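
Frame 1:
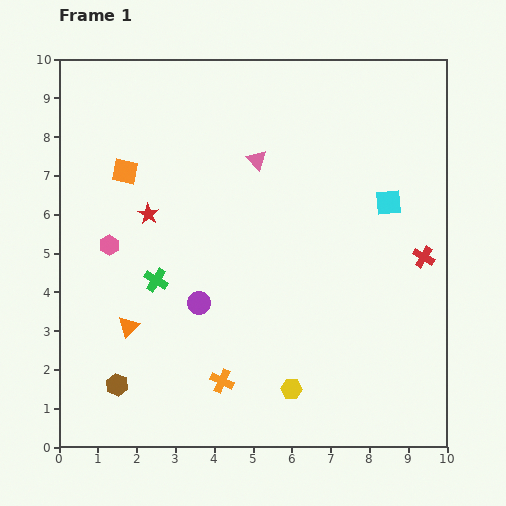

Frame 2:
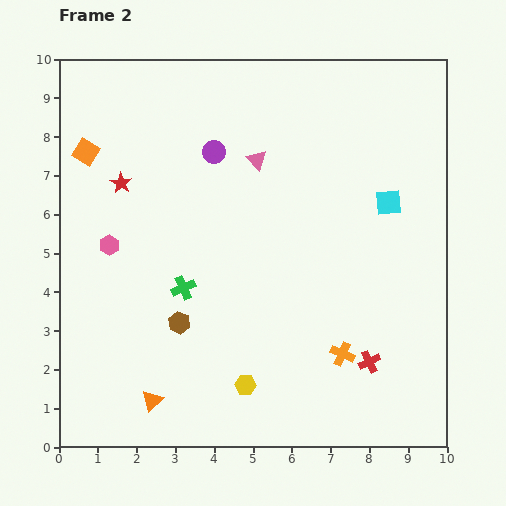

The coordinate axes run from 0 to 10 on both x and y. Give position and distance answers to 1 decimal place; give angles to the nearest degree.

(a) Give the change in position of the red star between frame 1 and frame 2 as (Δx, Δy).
(-0.7, 0.8)

The red star was at (2.3, 6.0) in frame 1 and (1.6, 6.8) in frame 2.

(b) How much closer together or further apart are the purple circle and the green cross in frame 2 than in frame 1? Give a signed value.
+2.3

Distance in frame 1: 1.3. Distance in frame 2: 3.6.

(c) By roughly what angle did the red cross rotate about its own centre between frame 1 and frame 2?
33° clockwise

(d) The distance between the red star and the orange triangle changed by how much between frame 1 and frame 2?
+2.8

Distance in frame 1: 2.9. Distance in frame 2: 5.7.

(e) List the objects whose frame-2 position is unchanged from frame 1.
the pink hexagon, the pink triangle, the cyan square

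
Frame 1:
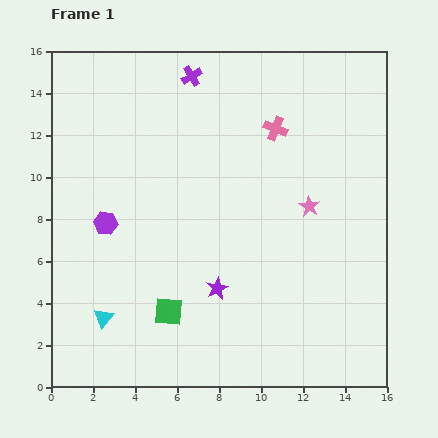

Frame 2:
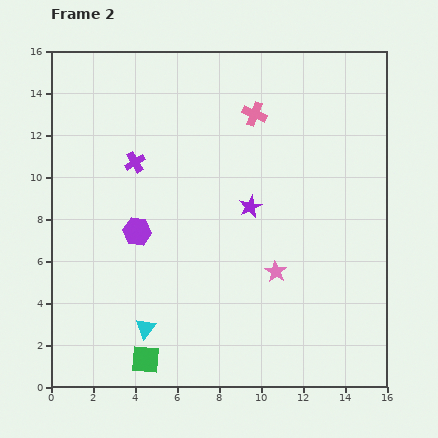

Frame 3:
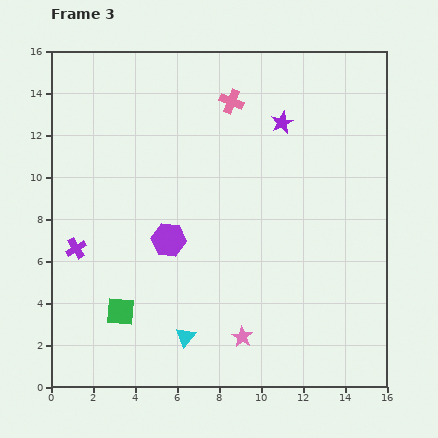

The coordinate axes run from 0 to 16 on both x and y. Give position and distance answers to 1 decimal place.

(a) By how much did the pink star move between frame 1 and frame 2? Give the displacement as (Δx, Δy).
(-1.6, -3.1)

The pink star was at (12.3, 8.6) in frame 1 and (10.7, 5.5) in frame 2.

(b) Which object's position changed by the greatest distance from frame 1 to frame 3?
the purple cross

(moved 9.9; next 8.5)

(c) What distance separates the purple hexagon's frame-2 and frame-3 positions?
1.6

The purple hexagon moved from (4.1, 7.4) to (5.6, 7.0), a distance of √(1.5² + 0.4²) ≈ 1.6.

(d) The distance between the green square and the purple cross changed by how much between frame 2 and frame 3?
-5.7

Distance in frame 2: 9.4. Distance in frame 3: 3.7.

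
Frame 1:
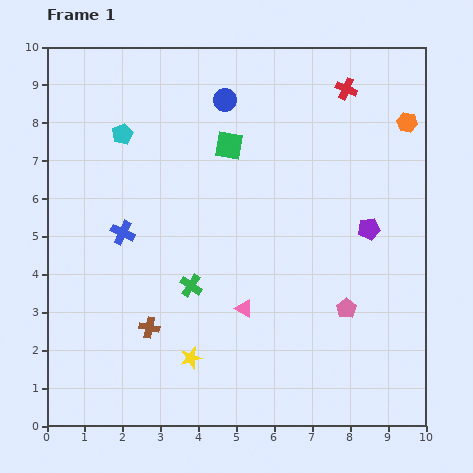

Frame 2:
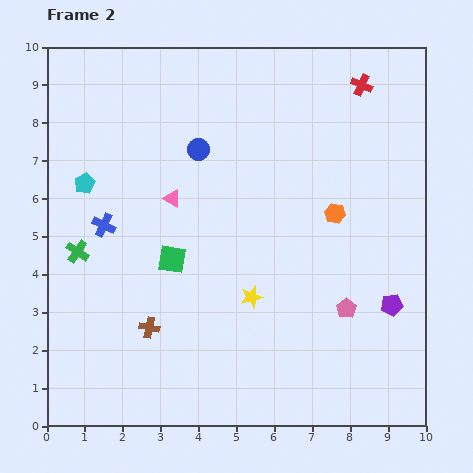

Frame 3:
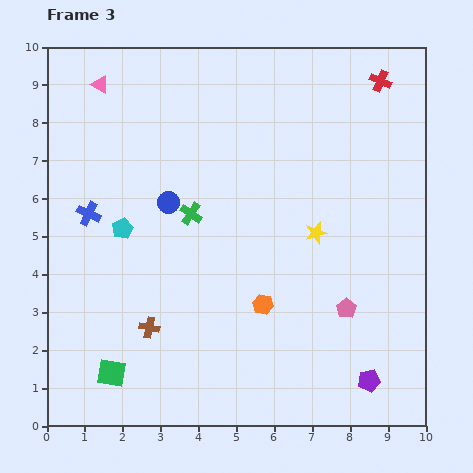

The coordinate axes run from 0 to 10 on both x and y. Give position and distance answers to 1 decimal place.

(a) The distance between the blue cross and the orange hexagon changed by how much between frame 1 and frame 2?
-1.9

Distance in frame 1: 8.0. Distance in frame 2: 6.1.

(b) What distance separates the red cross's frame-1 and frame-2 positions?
0.4

The red cross moved from (7.9, 8.9) to (8.3, 9.0), a distance of √(0.4² + 0.1²) ≈ 0.4.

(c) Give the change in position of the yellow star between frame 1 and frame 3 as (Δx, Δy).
(3.3, 3.3)

The yellow star was at (3.8, 1.8) in frame 1 and (7.1, 5.1) in frame 3.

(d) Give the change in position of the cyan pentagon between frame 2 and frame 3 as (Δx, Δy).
(1.0, -1.2)

The cyan pentagon was at (1.0, 6.4) in frame 2 and (2.0, 5.2) in frame 3.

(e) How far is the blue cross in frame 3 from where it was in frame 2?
0.5

The blue cross moved from (1.5, 5.3) to (1.1, 5.6), a distance of √(0.4² + 0.3²) ≈ 0.5.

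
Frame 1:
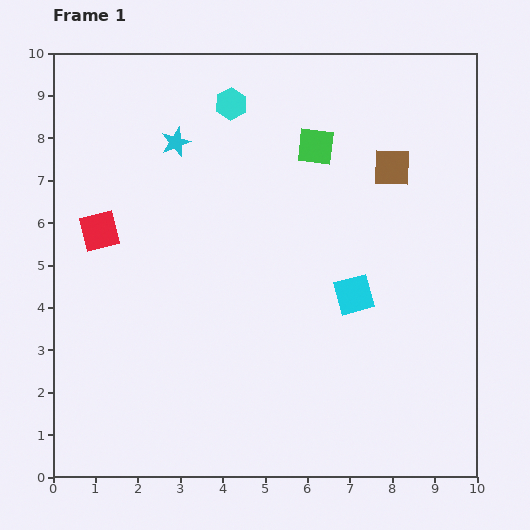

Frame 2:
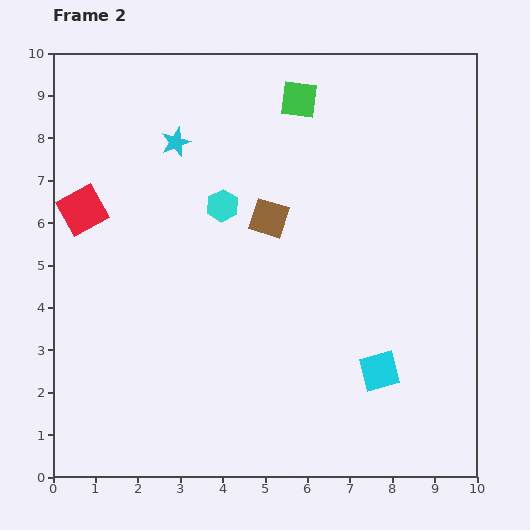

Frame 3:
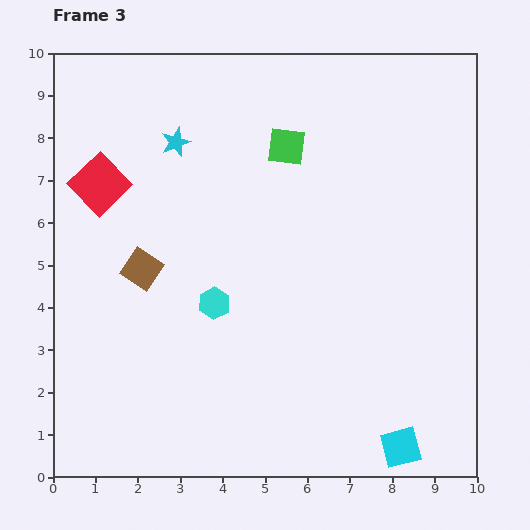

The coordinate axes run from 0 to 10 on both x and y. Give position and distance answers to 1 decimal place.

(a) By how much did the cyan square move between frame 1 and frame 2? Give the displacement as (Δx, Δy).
(0.6, -1.8)

The cyan square was at (7.1, 4.3) in frame 1 and (7.7, 2.5) in frame 2.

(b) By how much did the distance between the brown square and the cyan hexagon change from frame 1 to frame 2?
-3.0

Distance in frame 1: 4.1. Distance in frame 2: 1.1.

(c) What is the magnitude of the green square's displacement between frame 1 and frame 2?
1.2

The green square moved from (6.2, 7.8) to (5.8, 8.9), a distance of √(0.4² + 1.1²) ≈ 1.2.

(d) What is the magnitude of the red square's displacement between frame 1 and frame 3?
1.1

The red square moved from (1.1, 5.8) to (1.1, 6.9), a distance of √(0.0² + 1.1²) ≈ 1.1.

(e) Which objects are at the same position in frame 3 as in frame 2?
the cyan star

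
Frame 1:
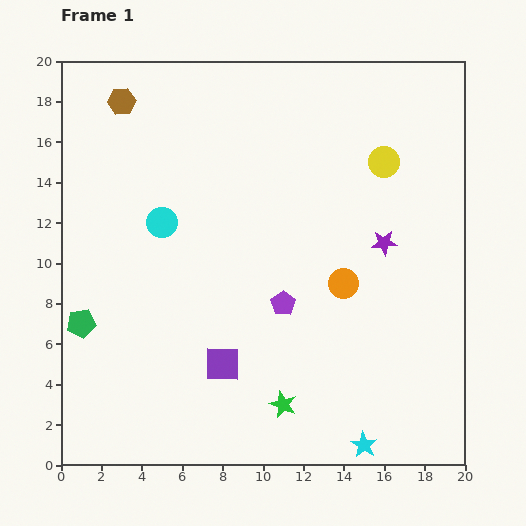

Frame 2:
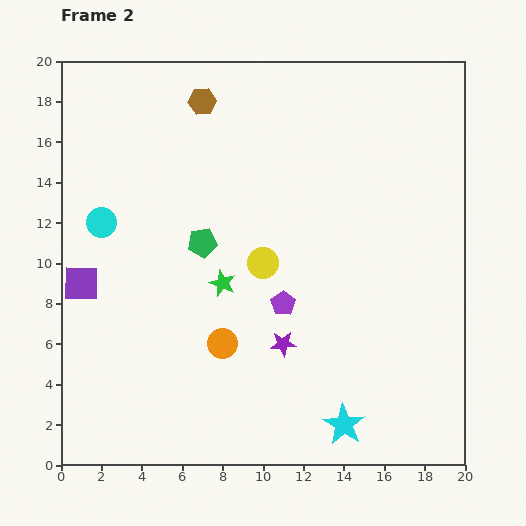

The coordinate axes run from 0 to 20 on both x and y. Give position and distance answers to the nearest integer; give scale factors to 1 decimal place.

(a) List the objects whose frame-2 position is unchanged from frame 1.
the purple pentagon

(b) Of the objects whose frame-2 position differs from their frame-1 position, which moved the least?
the cyan star

(moved 1)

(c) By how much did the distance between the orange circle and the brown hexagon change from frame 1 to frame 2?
-2

Distance in frame 1: 14. Distance in frame 2: 12.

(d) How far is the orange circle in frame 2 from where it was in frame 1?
7

The orange circle moved from (14, 9) to (8, 6), a distance of √(6² + 3²) ≈ 7.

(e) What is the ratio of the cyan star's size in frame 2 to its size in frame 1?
1.6×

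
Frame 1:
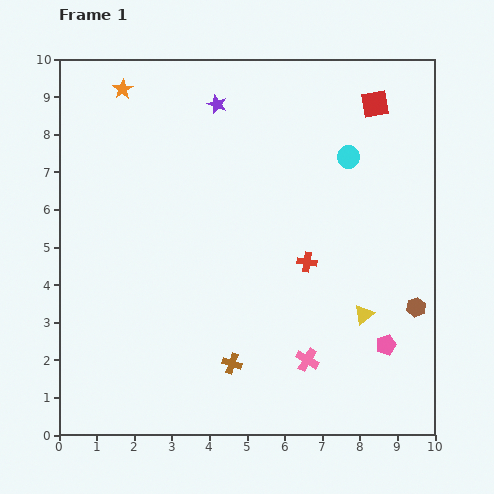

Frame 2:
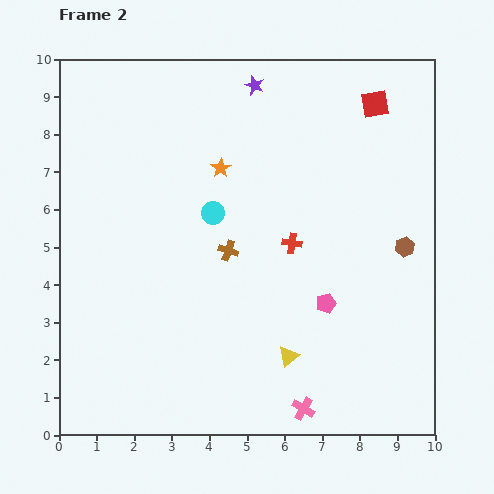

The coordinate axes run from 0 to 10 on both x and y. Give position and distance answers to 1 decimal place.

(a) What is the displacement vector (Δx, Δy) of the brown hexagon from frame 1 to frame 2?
(-0.3, 1.6)

The brown hexagon was at (9.5, 3.4) in frame 1 and (9.2, 5.0) in frame 2.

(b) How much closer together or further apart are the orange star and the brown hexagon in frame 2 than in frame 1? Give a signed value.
-4.4

Distance in frame 1: 9.7. Distance in frame 2: 5.3.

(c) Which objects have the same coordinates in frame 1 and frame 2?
the red square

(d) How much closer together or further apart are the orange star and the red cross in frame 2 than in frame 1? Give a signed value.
-3.9

Distance in frame 1: 6.7. Distance in frame 2: 2.8.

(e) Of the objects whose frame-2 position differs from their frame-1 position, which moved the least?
the red cross

(moved 0.6)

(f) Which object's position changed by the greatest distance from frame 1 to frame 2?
the cyan circle

(moved 3.9; next 3.3)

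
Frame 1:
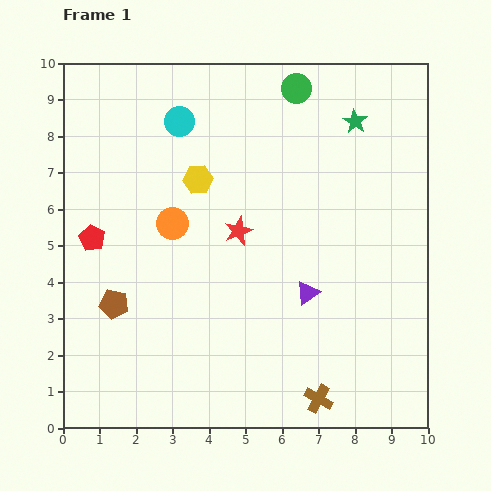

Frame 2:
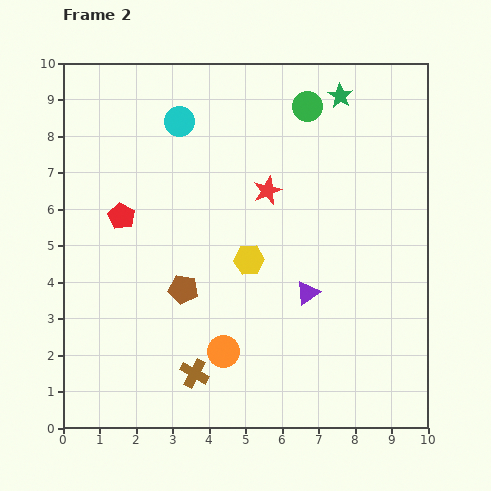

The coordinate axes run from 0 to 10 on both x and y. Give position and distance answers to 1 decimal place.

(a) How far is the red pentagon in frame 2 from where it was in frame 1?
1.0

The red pentagon moved from (0.8, 5.2) to (1.6, 5.8), a distance of √(0.8² + 0.6²) ≈ 1.0.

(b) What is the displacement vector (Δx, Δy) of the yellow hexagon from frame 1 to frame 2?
(1.4, -2.2)

The yellow hexagon was at (3.7, 6.8) in frame 1 and (5.1, 4.6) in frame 2.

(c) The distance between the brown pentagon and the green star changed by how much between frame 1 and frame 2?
-1.5

Distance in frame 1: 8.3. Distance in frame 2: 6.8.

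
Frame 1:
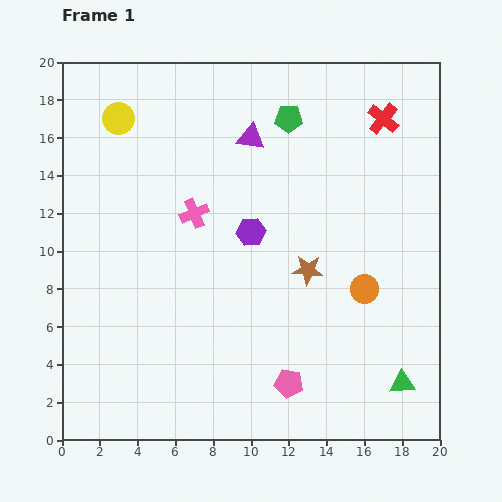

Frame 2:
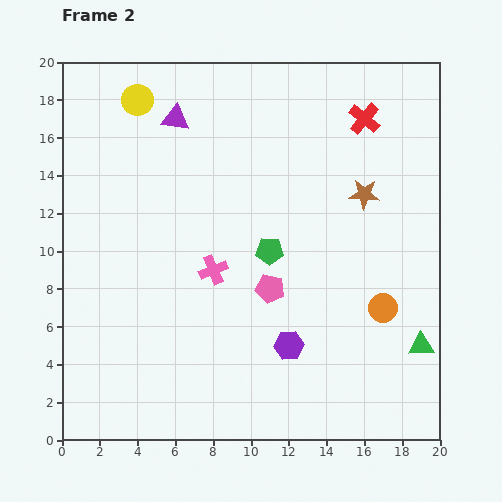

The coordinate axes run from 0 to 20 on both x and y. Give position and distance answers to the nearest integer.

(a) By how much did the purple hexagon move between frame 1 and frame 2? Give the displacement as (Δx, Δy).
(2, -6)

The purple hexagon was at (10, 11) in frame 1 and (12, 5) in frame 2.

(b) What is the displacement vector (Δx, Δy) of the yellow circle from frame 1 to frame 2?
(1, 1)

The yellow circle was at (3, 17) in frame 1 and (4, 18) in frame 2.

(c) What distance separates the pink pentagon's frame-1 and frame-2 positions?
5

The pink pentagon moved from (12, 3) to (11, 8), a distance of √(1² + 5²) ≈ 5.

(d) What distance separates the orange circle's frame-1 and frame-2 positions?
1

The orange circle moved from (16, 8) to (17, 7), a distance of √(1² + 1²) ≈ 1.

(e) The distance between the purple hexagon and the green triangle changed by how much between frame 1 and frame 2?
-4

Distance in frame 1: 11. Distance in frame 2: 7.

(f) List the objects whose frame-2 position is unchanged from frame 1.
none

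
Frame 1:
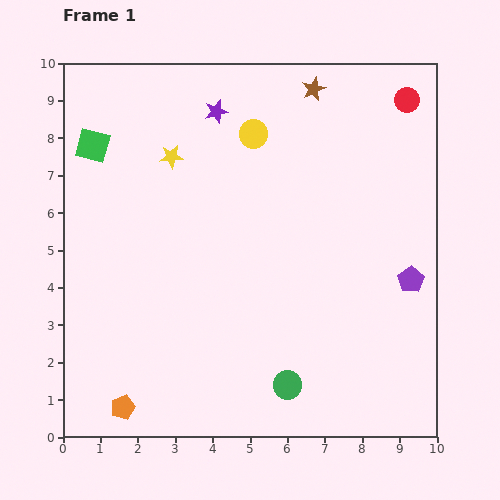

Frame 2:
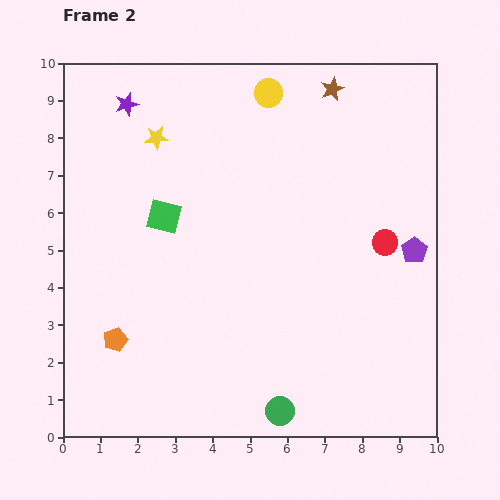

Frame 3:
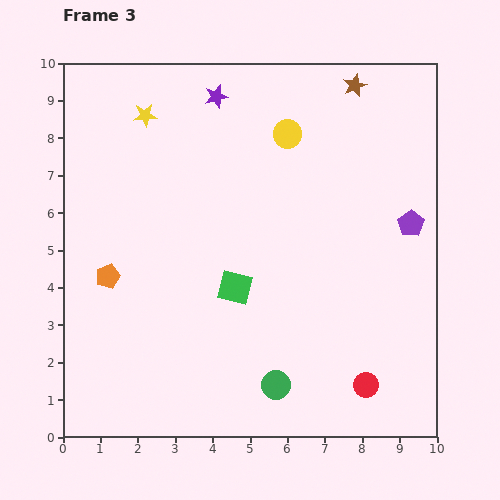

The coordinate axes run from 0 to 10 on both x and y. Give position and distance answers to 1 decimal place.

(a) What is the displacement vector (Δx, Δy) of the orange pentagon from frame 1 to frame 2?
(-0.2, 1.8)

The orange pentagon was at (1.6, 0.8) in frame 1 and (1.4, 2.6) in frame 2.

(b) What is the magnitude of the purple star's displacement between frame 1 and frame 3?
0.4

The purple star moved from (4.1, 8.7) to (4.1, 9.1), a distance of √(0.0² + 0.4²) ≈ 0.4.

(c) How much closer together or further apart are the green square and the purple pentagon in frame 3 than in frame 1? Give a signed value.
-4.2

Distance in frame 1: 9.2. Distance in frame 3: 5.0.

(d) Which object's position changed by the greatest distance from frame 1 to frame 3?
the red circle

(moved 7.7; next 5.4)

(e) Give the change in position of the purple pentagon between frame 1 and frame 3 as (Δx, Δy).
(0.0, 1.5)

The purple pentagon was at (9.3, 4.2) in frame 1 and (9.3, 5.7) in frame 3.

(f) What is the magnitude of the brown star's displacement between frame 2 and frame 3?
0.6

The brown star moved from (7.2, 9.3) to (7.8, 9.4), a distance of √(0.6² + 0.1²) ≈ 0.6.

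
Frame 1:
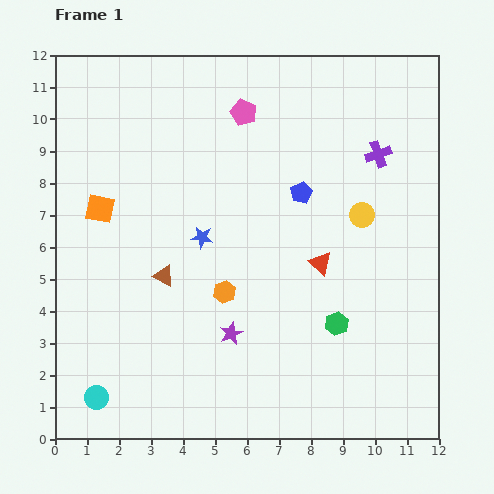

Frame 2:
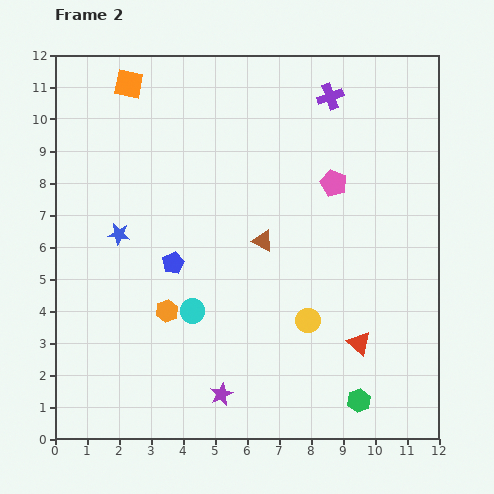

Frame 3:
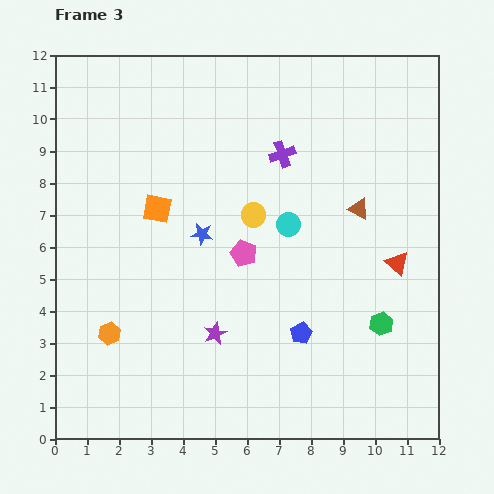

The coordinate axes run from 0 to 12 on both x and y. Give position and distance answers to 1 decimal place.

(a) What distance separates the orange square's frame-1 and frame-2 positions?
4.0

The orange square moved from (1.4, 7.2) to (2.3, 11.1), a distance of √(0.9² + 3.9²) ≈ 4.0.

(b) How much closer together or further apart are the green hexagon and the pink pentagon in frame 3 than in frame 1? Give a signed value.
-2.4

Distance in frame 1: 7.2. Distance in frame 3: 4.8.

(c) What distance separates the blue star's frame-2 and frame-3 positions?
2.6

The blue star moved from (2.0, 6.4) to (4.6, 6.4), a distance of √(2.6² + 0.0²) ≈ 2.6.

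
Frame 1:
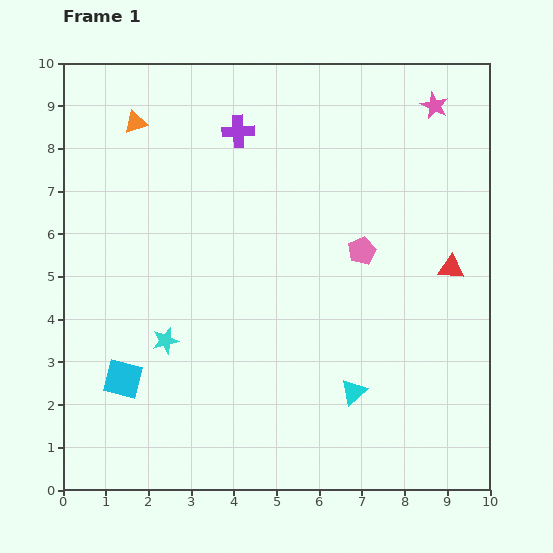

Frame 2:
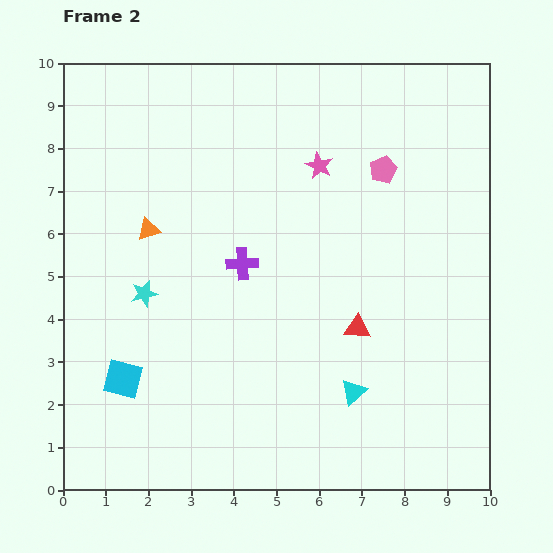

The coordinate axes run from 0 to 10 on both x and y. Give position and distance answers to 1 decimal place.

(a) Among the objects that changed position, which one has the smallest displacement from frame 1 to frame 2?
the cyan star

(moved 1.2)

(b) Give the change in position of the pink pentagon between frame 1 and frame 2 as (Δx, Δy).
(0.5, 1.9)

The pink pentagon was at (7.0, 5.6) in frame 1 and (7.5, 7.5) in frame 2.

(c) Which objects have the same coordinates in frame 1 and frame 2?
the cyan square, the cyan triangle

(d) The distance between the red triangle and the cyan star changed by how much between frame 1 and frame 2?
-1.8

Distance in frame 1: 6.9. Distance in frame 2: 5.1.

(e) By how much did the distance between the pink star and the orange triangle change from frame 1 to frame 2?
-2.7

Distance in frame 1: 7.0. Distance in frame 2: 4.3.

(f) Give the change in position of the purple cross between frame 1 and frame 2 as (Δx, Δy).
(0.1, -3.1)

The purple cross was at (4.1, 8.4) in frame 1 and (4.2, 5.3) in frame 2.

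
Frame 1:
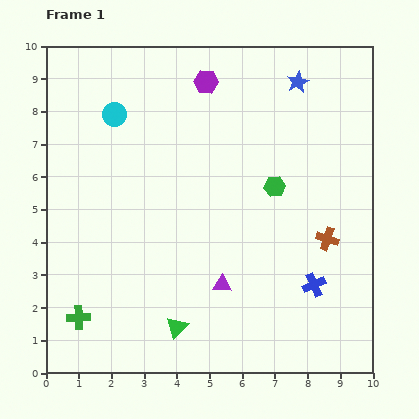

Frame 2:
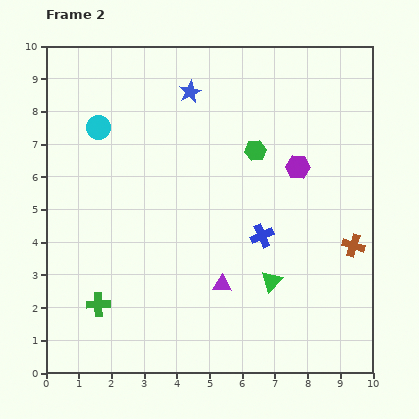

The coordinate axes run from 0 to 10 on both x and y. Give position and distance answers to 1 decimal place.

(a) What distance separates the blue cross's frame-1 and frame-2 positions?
2.2

The blue cross moved from (8.2, 2.7) to (6.6, 4.2), a distance of √(1.6² + 1.5²) ≈ 2.2.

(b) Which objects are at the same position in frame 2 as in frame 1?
the purple triangle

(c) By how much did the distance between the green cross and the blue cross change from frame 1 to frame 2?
-1.9

Distance in frame 1: 7.3. Distance in frame 2: 5.4.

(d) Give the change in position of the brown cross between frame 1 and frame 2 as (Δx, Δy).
(0.8, -0.2)

The brown cross was at (8.6, 4.1) in frame 1 and (9.4, 3.9) in frame 2.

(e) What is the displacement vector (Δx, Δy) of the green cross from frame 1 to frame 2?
(0.6, 0.4)

The green cross was at (1.0, 1.7) in frame 1 and (1.6, 2.1) in frame 2.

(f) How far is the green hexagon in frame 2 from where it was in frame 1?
1.3

The green hexagon moved from (7.0, 5.7) to (6.4, 6.8), a distance of √(0.6² + 1.1²) ≈ 1.3.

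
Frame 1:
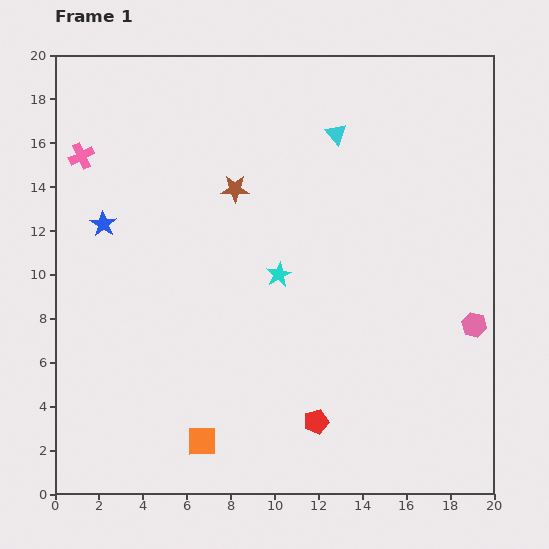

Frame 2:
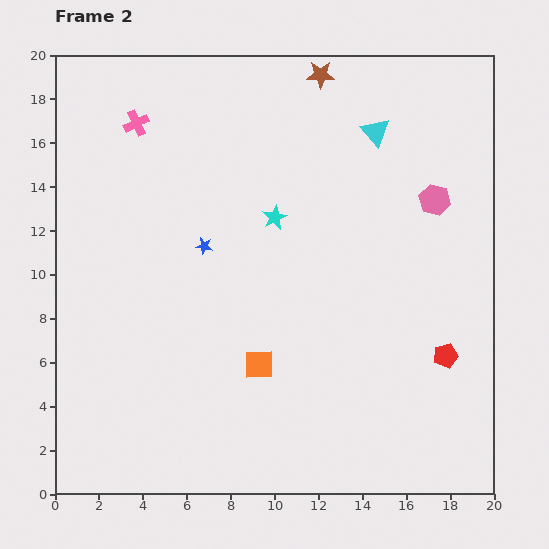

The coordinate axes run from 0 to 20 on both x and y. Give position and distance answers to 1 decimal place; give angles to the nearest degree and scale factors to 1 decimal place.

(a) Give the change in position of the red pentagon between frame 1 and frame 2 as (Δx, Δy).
(5.9, 3.0)

The red pentagon was at (11.9, 3.3) in frame 1 and (17.8, 6.3) in frame 2.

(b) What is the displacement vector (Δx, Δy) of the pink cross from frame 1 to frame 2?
(2.5, 1.5)

The pink cross was at (1.2, 15.4) in frame 1 and (3.7, 16.9) in frame 2.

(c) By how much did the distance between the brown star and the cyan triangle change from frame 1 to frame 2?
-1.6

Distance in frame 1: 5.2. Distance in frame 2: 3.6.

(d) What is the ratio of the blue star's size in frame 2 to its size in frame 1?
0.6×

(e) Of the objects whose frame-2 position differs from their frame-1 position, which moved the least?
the cyan triangle

(moved 1.8)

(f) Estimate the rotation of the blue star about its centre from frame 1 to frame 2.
22° counter-clockwise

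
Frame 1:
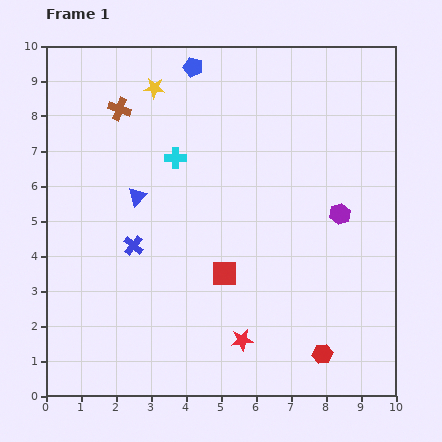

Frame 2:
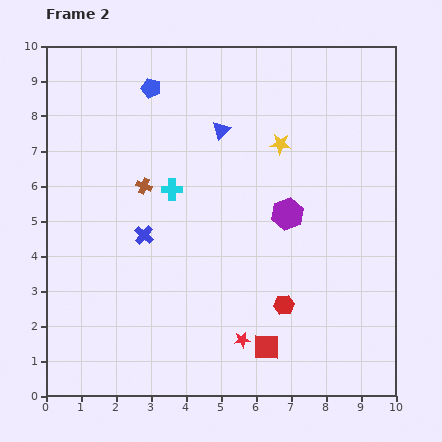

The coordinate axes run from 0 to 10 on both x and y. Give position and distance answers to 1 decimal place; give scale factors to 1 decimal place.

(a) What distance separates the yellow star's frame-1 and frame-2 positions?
3.9

The yellow star moved from (3.1, 8.8) to (6.7, 7.2), a distance of √(3.6² + 1.6²) ≈ 3.9.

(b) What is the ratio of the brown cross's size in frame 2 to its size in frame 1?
0.7×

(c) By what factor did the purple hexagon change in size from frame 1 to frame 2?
1.6×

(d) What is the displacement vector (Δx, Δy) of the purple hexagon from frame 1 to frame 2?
(-1.5, 0.0)

The purple hexagon was at (8.4, 5.2) in frame 1 and (6.9, 5.2) in frame 2.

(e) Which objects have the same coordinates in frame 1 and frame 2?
the red star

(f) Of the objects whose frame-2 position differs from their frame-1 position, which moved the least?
the blue cross

(moved 0.4)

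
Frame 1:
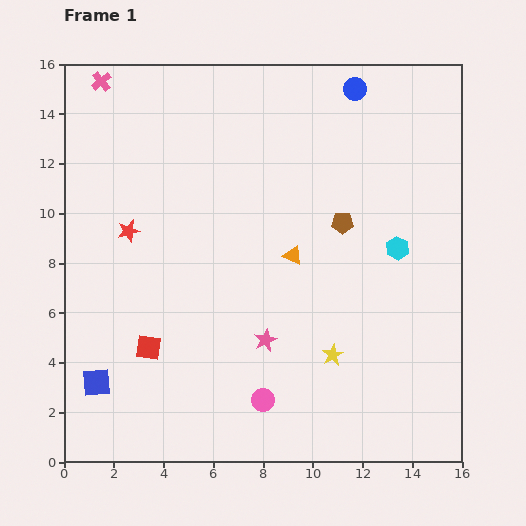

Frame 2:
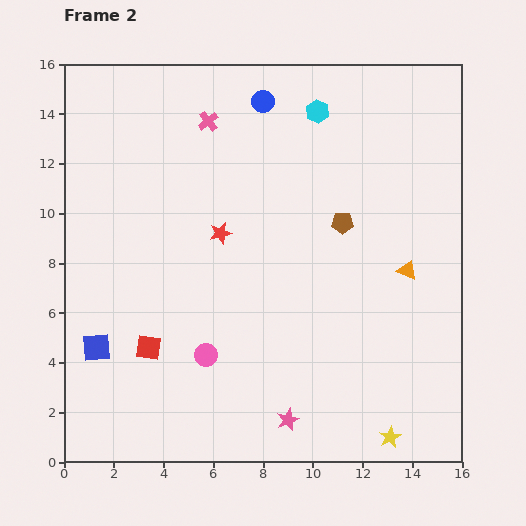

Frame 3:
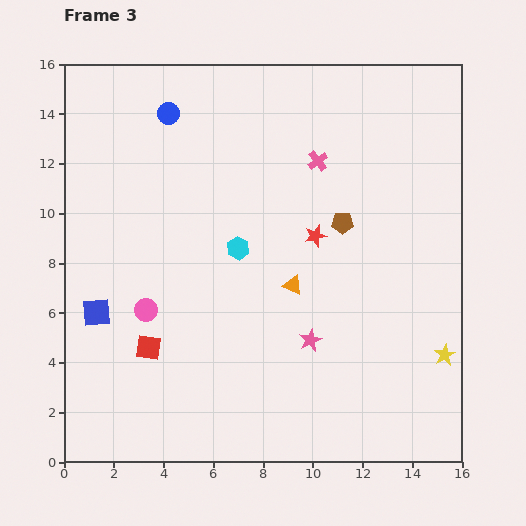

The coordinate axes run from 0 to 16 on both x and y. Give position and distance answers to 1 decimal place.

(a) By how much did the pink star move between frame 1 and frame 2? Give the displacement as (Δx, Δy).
(0.9, -3.2)

The pink star was at (8.1, 4.9) in frame 1 and (9.0, 1.7) in frame 2.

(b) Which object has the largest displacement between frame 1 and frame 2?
the cyan hexagon

(moved 6.4; next 4.6)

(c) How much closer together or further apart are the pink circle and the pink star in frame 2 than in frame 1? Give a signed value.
+1.8

Distance in frame 1: 2.4. Distance in frame 2: 4.2.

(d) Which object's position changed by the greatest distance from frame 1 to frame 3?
the pink cross

(moved 9.3; next 7.6)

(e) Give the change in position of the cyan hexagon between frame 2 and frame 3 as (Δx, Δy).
(-3.2, -5.5)

The cyan hexagon was at (10.2, 14.1) in frame 2 and (7.0, 8.6) in frame 3.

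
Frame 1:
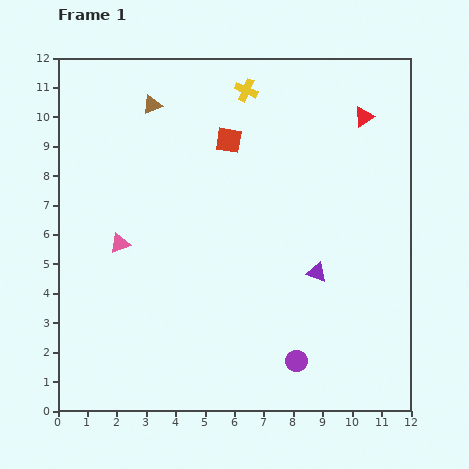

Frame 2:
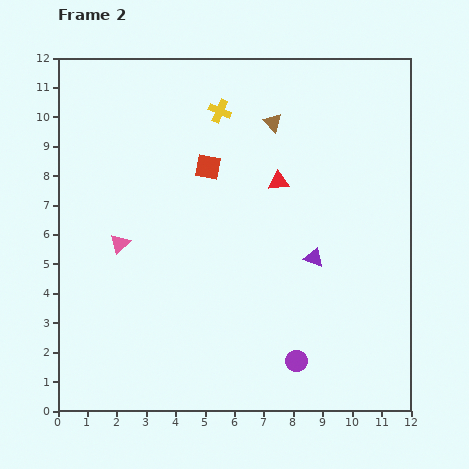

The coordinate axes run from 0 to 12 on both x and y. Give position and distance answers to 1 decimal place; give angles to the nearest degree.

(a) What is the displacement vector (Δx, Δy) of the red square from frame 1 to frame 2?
(-0.7, -0.9)

The red square was at (5.8, 9.2) in frame 1 and (5.1, 8.3) in frame 2.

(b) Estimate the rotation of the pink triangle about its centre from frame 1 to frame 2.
26° counter-clockwise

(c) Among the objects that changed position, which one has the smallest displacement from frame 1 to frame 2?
the purple triangle

(moved 0.5)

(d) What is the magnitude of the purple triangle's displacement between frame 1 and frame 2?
0.5

The purple triangle moved from (8.8, 4.7) to (8.7, 5.2), a distance of √(0.1² + 0.5²) ≈ 0.5.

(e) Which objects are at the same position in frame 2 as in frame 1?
the pink triangle, the purple circle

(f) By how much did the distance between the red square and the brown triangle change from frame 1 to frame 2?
-0.2

Distance in frame 1: 2.9. Distance in frame 2: 2.7.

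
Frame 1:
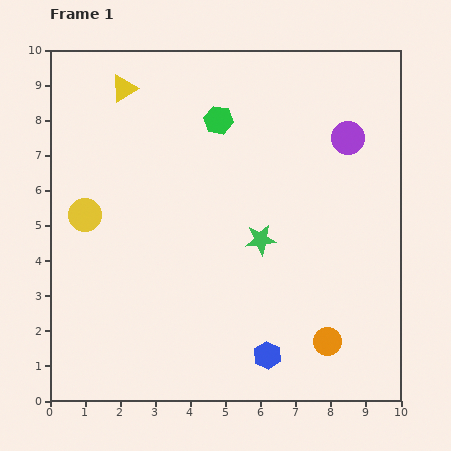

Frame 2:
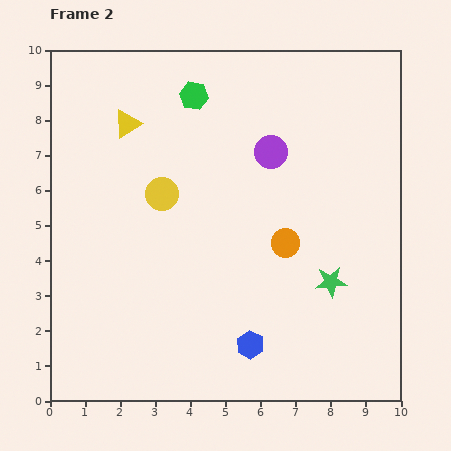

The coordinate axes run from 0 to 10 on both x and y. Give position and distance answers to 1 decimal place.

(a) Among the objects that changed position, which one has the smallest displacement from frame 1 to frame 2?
the blue hexagon

(moved 0.6)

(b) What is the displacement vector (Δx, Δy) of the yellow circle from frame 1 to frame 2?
(2.2, 0.6)

The yellow circle was at (1.0, 5.3) in frame 1 and (3.2, 5.9) in frame 2.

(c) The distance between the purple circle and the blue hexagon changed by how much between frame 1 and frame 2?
-1.1

Distance in frame 1: 6.6. Distance in frame 2: 5.5.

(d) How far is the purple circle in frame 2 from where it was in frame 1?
2.2

The purple circle moved from (8.5, 7.5) to (6.3, 7.1), a distance of √(2.2² + 0.4²) ≈ 2.2.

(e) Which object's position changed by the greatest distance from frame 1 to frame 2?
the orange circle

(moved 3.0; next 2.3)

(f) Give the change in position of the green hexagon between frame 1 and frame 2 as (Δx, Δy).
(-0.7, 0.7)

The green hexagon was at (4.8, 8.0) in frame 1 and (4.1, 8.7) in frame 2.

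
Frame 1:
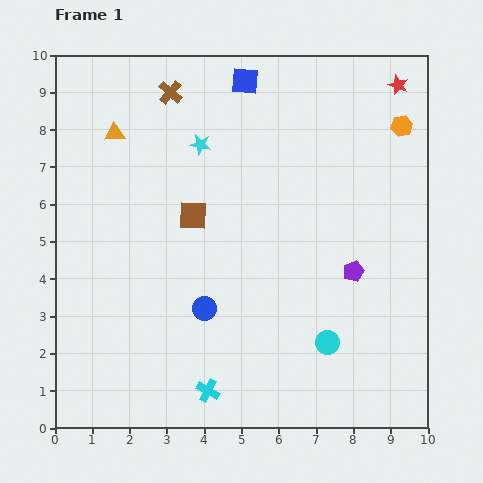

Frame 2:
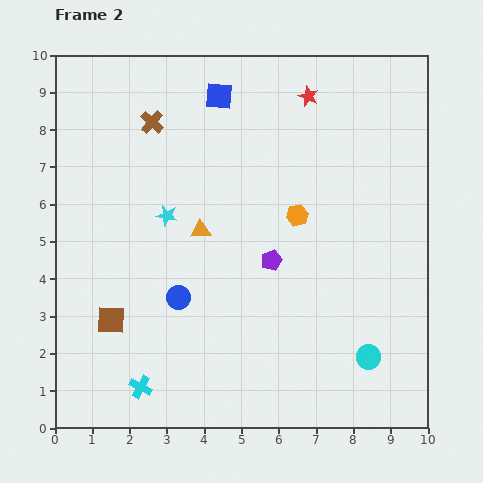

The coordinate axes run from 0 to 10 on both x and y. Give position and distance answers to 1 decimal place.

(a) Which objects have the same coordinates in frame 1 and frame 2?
none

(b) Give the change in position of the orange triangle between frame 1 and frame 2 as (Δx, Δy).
(2.3, -2.6)

The orange triangle was at (1.6, 7.9) in frame 1 and (3.9, 5.3) in frame 2.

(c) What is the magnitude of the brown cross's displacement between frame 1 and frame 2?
0.9

The brown cross moved from (3.1, 9.0) to (2.6, 8.2), a distance of √(0.5² + 0.8²) ≈ 0.9.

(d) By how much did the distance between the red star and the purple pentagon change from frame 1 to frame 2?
-0.6

Distance in frame 1: 5.1. Distance in frame 2: 4.5.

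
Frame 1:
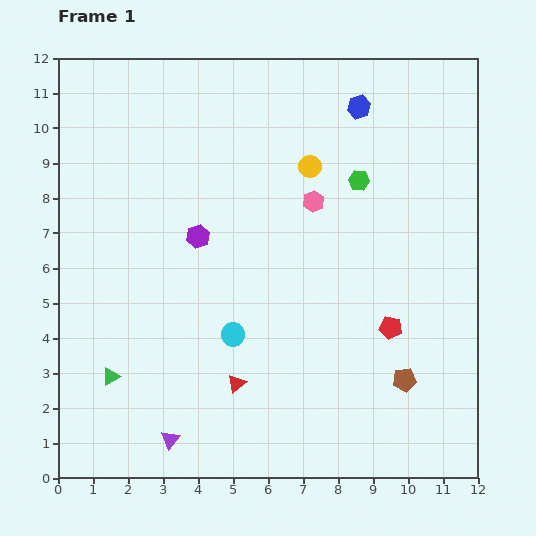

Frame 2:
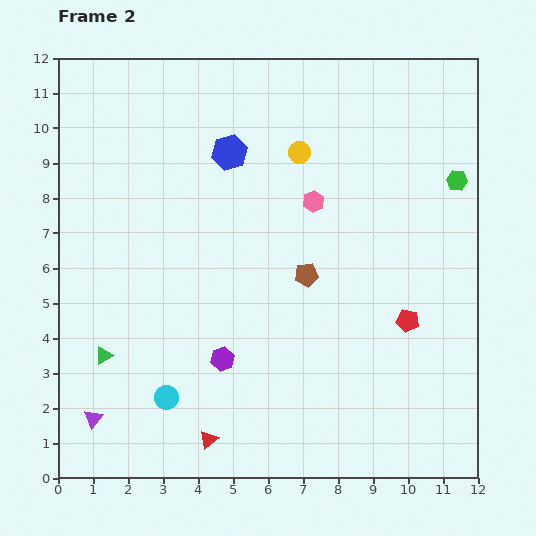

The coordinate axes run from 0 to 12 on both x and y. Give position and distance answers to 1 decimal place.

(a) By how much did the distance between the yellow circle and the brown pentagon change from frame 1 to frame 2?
-3.2

Distance in frame 1: 6.7. Distance in frame 2: 3.5.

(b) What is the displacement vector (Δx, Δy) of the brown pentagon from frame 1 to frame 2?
(-2.8, 3.0)

The brown pentagon was at (9.9, 2.8) in frame 1 and (7.1, 5.8) in frame 2.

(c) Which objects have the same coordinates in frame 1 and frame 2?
the pink hexagon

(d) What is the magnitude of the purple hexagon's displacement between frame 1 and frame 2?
3.6

The purple hexagon moved from (4.0, 6.9) to (4.7, 3.4), a distance of √(0.7² + 3.5²) ≈ 3.6.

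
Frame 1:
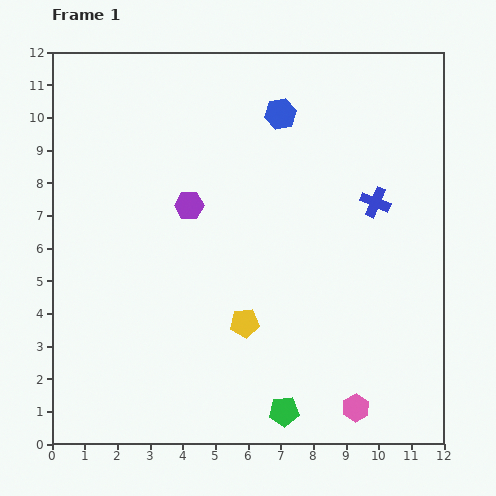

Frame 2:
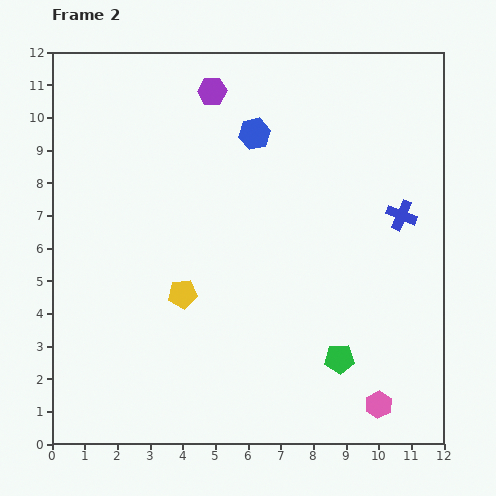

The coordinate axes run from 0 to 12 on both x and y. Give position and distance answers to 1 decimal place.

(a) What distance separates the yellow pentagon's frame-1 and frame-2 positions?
2.1

The yellow pentagon moved from (5.9, 3.7) to (4.0, 4.6), a distance of √(1.9² + 0.9²) ≈ 2.1.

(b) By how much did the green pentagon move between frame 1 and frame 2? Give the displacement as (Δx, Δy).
(1.7, 1.6)

The green pentagon was at (7.1, 1.0) in frame 1 and (8.8, 2.6) in frame 2.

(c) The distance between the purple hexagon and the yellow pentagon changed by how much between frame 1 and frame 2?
+2.3

Distance in frame 1: 4.0. Distance in frame 2: 6.3.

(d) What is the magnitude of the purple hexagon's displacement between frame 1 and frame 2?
3.6

The purple hexagon moved from (4.2, 7.3) to (4.9, 10.8), a distance of √(0.7² + 3.5²) ≈ 3.6.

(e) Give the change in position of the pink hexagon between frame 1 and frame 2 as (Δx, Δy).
(0.7, 0.1)

The pink hexagon was at (9.3, 1.1) in frame 1 and (10.0, 1.2) in frame 2.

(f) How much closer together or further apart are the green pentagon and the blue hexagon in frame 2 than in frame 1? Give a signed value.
-1.7

Distance in frame 1: 9.1. Distance in frame 2: 7.4.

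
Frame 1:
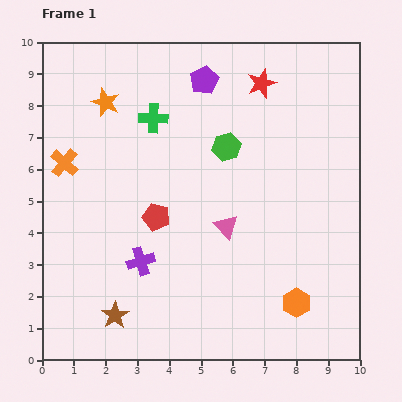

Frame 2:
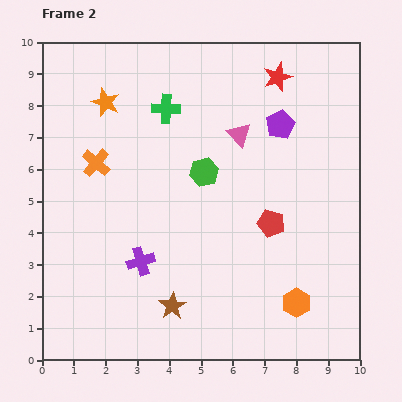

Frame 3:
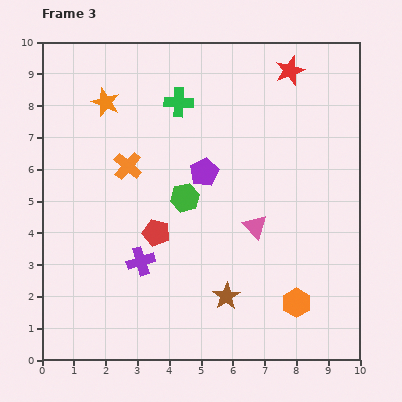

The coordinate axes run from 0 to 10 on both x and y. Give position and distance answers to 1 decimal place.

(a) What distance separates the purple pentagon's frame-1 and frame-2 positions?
2.8

The purple pentagon moved from (5.1, 8.8) to (7.5, 7.4), a distance of √(2.4² + 1.4²) ≈ 2.8.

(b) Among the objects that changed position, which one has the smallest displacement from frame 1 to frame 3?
the red pentagon

(moved 0.5)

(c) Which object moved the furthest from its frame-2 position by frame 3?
the red pentagon

(moved 3.6; next 2.9)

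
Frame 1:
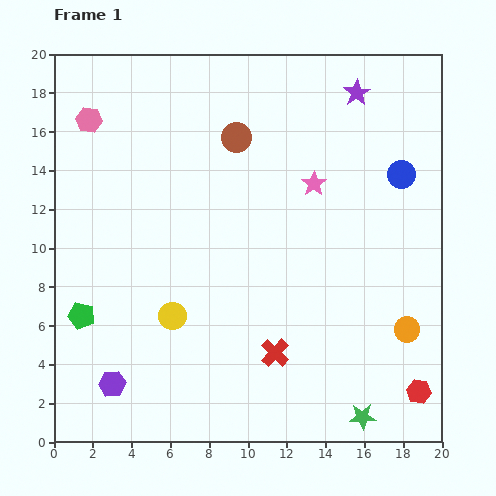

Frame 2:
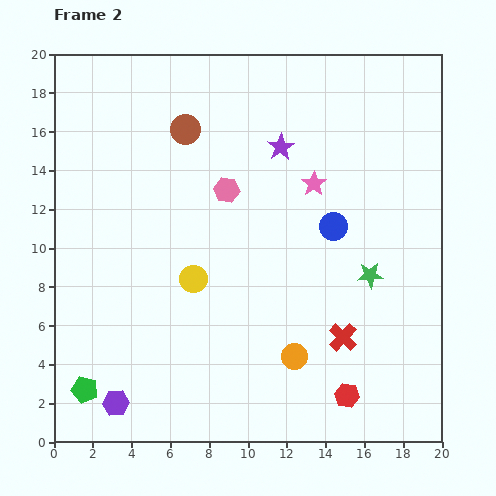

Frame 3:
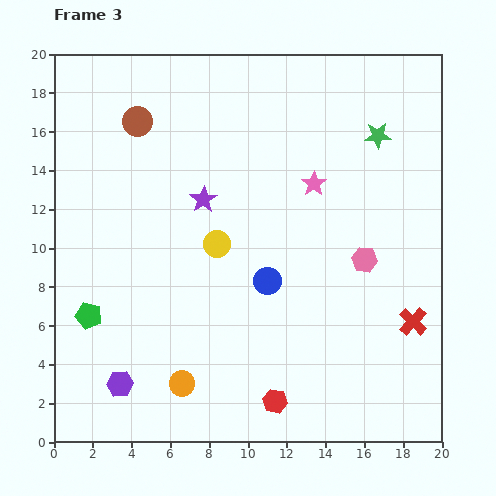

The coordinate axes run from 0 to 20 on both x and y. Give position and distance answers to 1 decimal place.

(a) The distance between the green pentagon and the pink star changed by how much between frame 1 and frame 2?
+2.1

Distance in frame 1: 13.8. Distance in frame 2: 15.9.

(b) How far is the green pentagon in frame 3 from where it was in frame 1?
0.4

The green pentagon moved from (1.4, 6.5) to (1.8, 6.5), a distance of √(0.4² + 0.0²) ≈ 0.4.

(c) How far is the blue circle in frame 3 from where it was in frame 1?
8.8

The blue circle moved from (17.9, 13.8) to (11.0, 8.3), a distance of √(6.9² + 5.5²) ≈ 8.8.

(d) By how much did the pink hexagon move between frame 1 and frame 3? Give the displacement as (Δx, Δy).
(14.2, -7.2)

The pink hexagon was at (1.8, 16.6) in frame 1 and (16.0, 9.4) in frame 3.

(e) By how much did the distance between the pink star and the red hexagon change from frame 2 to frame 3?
+0.4

Distance in frame 2: 11.0. Distance in frame 3: 11.4.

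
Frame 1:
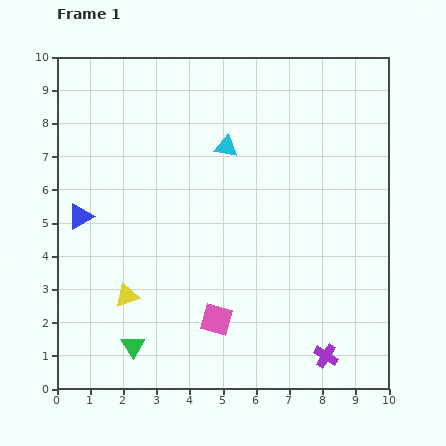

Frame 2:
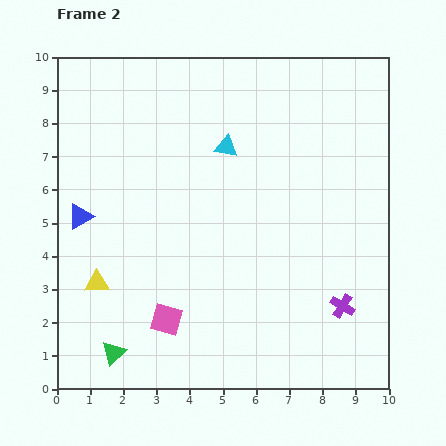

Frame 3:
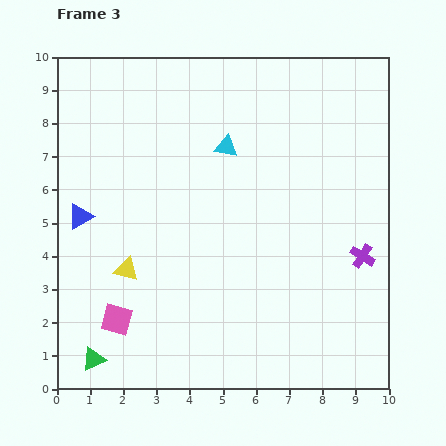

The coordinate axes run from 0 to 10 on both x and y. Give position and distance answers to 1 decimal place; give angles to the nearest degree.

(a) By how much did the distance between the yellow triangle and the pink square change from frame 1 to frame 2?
-0.4

Distance in frame 1: 2.8. Distance in frame 2: 2.4.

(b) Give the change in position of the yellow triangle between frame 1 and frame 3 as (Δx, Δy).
(0.0, 0.8)

The yellow triangle was at (2.1, 2.8) in frame 1 and (2.1, 3.6) in frame 3.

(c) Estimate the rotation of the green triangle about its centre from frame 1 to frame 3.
38° clockwise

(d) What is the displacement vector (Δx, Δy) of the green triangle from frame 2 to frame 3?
(-0.6, -0.2)

The green triangle was at (1.7, 1.1) in frame 2 and (1.1, 0.9) in frame 3.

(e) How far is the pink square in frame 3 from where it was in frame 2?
1.5

The pink square moved from (3.3, 2.1) to (1.8, 2.1), a distance of √(1.5² + 0.0²) ≈ 1.5.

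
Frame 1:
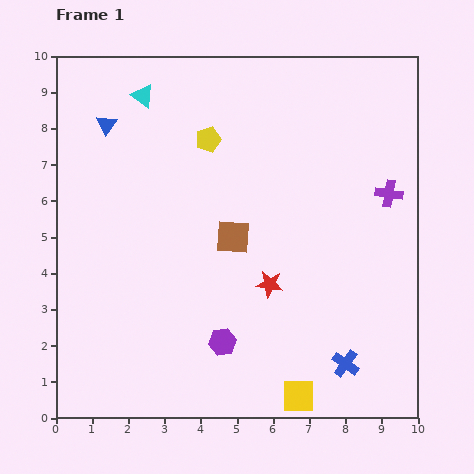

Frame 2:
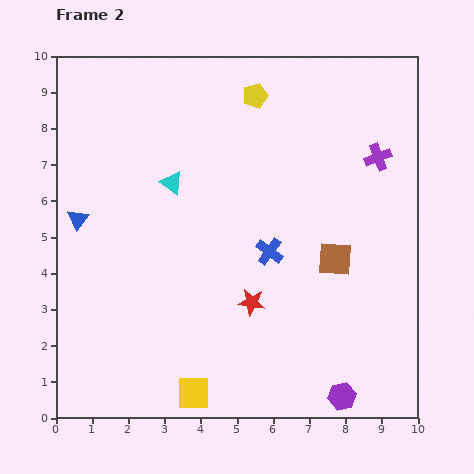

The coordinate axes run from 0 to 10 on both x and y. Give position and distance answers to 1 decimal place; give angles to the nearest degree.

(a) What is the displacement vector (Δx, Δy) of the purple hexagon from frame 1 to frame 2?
(3.3, -1.5)

The purple hexagon was at (4.6, 2.1) in frame 1 and (7.9, 0.6) in frame 2.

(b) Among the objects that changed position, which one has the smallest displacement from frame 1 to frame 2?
the red star

(moved 0.7)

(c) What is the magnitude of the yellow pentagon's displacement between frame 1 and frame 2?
1.8

The yellow pentagon moved from (4.2, 7.7) to (5.5, 8.9), a distance of √(1.3² + 1.2²) ≈ 1.8.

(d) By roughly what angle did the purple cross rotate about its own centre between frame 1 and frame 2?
30° counter-clockwise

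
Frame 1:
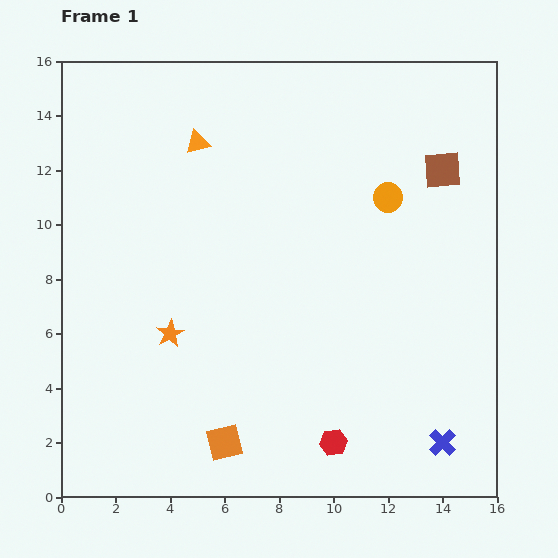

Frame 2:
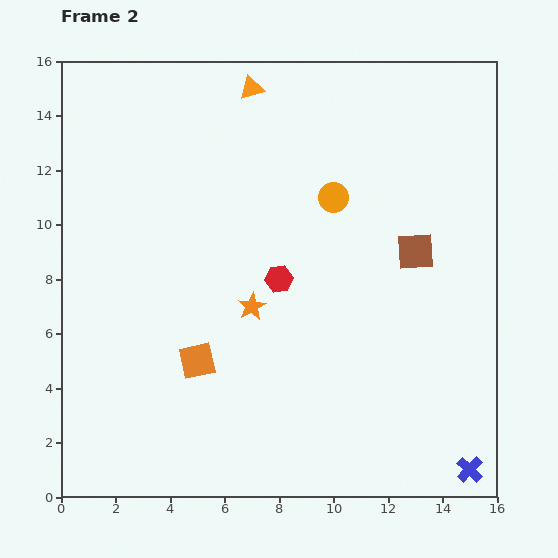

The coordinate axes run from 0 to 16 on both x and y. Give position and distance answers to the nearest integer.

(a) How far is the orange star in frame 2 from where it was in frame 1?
3

The orange star moved from (4, 6) to (7, 7), a distance of √(3² + 1²) ≈ 3.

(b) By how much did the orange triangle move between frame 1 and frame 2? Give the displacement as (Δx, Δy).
(2, 2)

The orange triangle was at (5, 13) in frame 1 and (7, 15) in frame 2.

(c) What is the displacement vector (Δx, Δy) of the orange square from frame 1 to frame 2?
(-1, 3)

The orange square was at (6, 2) in frame 1 and (5, 5) in frame 2.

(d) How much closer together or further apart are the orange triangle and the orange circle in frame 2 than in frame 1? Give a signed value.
-2

Distance in frame 1: 7. Distance in frame 2: 5.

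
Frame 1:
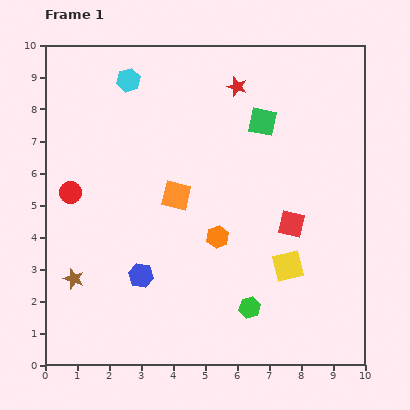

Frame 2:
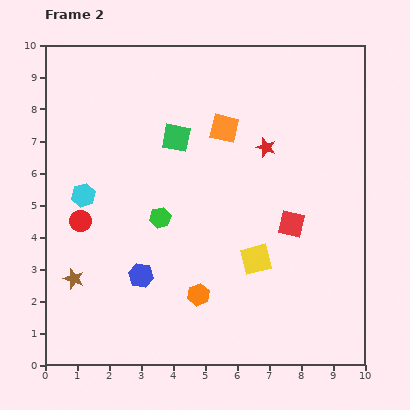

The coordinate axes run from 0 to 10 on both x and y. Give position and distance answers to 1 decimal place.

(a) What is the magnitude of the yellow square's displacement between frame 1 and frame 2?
1.0

The yellow square moved from (7.6, 3.1) to (6.6, 3.3), a distance of √(1.0² + 0.2²) ≈ 1.0.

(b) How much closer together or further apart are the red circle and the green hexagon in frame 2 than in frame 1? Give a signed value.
-4.2

Distance in frame 1: 6.7. Distance in frame 2: 2.5.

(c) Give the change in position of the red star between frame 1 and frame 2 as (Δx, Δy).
(0.9, -1.9)

The red star was at (6.0, 8.7) in frame 1 and (6.9, 6.8) in frame 2.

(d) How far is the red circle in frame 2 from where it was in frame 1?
0.9

The red circle moved from (0.8, 5.4) to (1.1, 4.5), a distance of √(0.3² + 0.9²) ≈ 0.9.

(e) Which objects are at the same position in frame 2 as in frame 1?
the blue hexagon, the brown star, the red square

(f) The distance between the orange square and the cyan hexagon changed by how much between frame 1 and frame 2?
+1.0

Distance in frame 1: 3.9. Distance in frame 2: 4.9.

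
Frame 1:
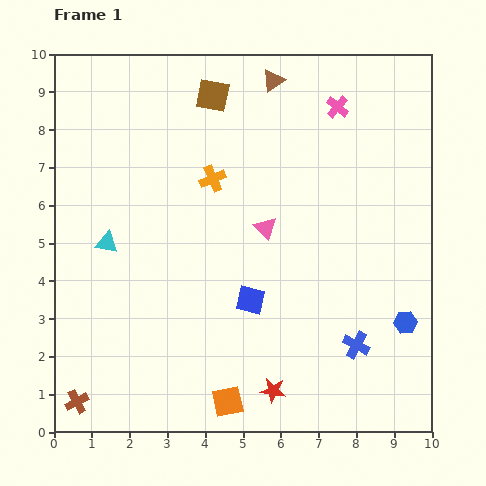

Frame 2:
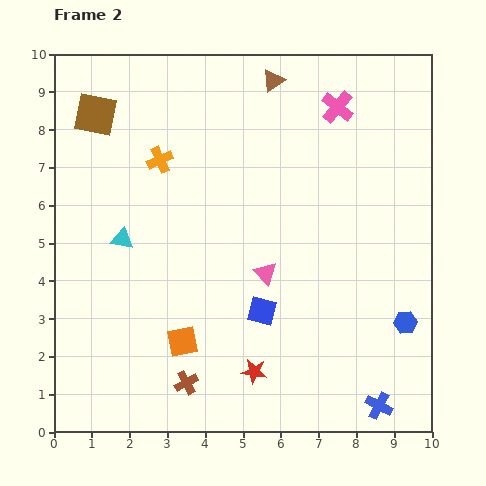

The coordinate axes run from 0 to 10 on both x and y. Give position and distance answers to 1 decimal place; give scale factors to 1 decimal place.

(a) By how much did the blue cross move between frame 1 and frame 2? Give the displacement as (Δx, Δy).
(0.6, -1.6)

The blue cross was at (8.0, 2.3) in frame 1 and (8.6, 0.7) in frame 2.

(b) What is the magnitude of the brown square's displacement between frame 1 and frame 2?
3.1

The brown square moved from (4.2, 8.9) to (1.1, 8.4), a distance of √(3.1² + 0.5²) ≈ 3.1.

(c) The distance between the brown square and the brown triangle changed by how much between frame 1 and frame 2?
+3.2

Distance in frame 1: 1.6. Distance in frame 2: 4.8.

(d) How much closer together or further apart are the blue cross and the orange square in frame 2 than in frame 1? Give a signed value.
+1.8

Distance in frame 1: 3.7. Distance in frame 2: 5.5.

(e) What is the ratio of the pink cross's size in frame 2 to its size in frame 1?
1.4×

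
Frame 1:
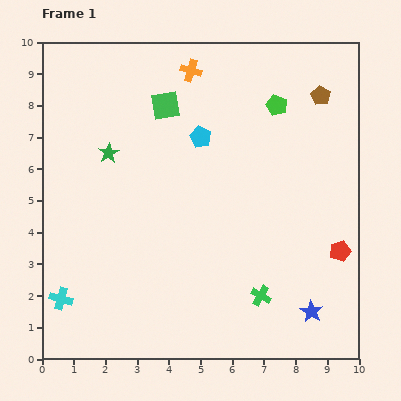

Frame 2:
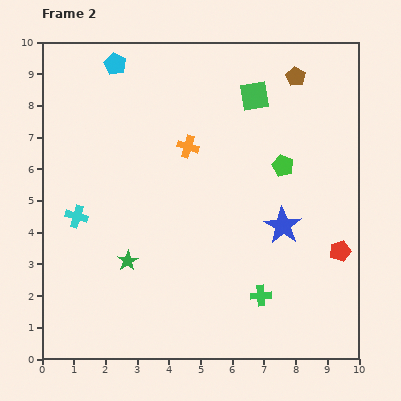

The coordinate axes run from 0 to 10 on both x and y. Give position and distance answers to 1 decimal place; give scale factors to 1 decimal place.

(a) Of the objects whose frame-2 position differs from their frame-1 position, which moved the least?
the brown pentagon

(moved 1.0)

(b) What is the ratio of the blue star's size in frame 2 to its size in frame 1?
1.7×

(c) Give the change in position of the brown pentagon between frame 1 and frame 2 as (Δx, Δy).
(-0.8, 0.6)

The brown pentagon was at (8.8, 8.3) in frame 1 and (8.0, 8.9) in frame 2.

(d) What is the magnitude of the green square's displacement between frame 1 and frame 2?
2.8

The green square moved from (3.9, 8.0) to (6.7, 8.3), a distance of √(2.8² + 0.3²) ≈ 2.8.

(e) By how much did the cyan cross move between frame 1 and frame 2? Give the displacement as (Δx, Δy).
(0.5, 2.6)

The cyan cross was at (0.6, 1.9) in frame 1 and (1.1, 4.5) in frame 2.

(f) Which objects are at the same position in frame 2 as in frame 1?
the green cross, the red pentagon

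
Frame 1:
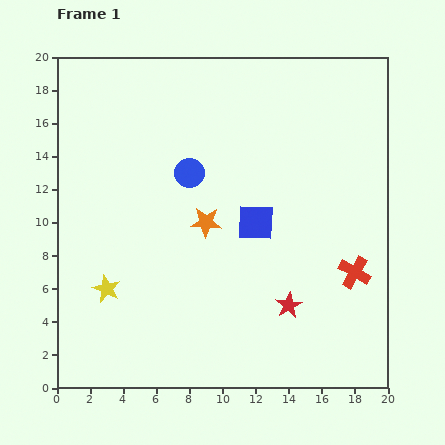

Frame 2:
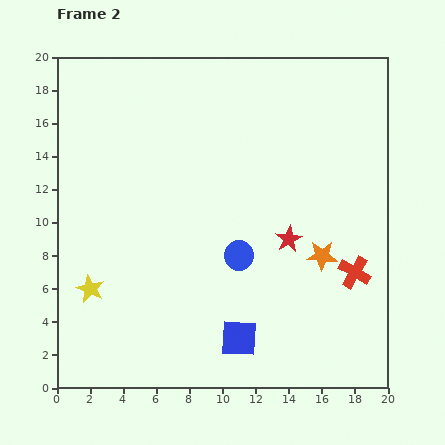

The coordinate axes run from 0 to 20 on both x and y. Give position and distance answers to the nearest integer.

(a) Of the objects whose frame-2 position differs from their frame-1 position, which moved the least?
the yellow star

(moved 1)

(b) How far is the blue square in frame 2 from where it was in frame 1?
7

The blue square moved from (12, 10) to (11, 3), a distance of √(1² + 7²) ≈ 7.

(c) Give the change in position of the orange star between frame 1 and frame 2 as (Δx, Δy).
(7, -2)

The orange star was at (9, 10) in frame 1 and (16, 8) in frame 2.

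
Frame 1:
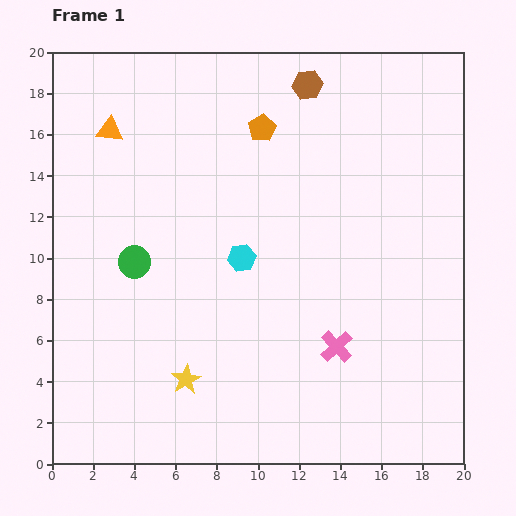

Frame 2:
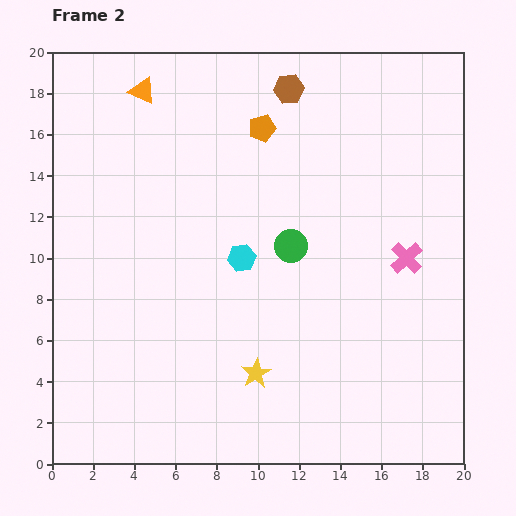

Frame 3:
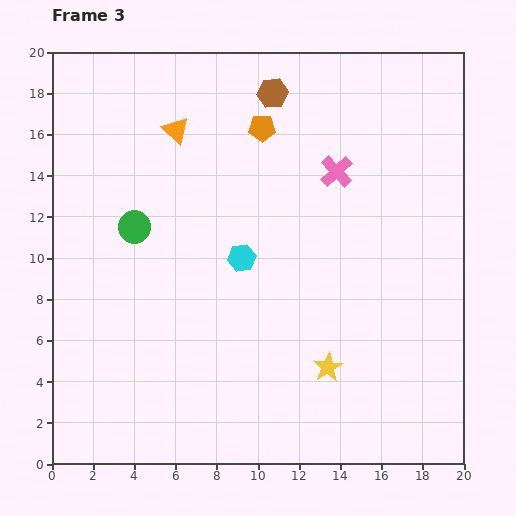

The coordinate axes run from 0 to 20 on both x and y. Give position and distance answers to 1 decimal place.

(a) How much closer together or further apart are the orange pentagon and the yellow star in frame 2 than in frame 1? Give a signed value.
-0.8

Distance in frame 1: 12.7. Distance in frame 2: 11.9.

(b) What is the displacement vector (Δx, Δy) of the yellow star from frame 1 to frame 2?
(3.4, 0.3)

The yellow star was at (6.5, 4.1) in frame 1 and (9.9, 4.4) in frame 2.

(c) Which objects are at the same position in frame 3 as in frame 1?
the orange pentagon, the cyan hexagon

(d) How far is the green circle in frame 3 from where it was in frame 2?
7.7

The green circle moved from (11.6, 10.6) to (4.0, 11.5), a distance of √(7.6² + 0.9²) ≈ 7.7.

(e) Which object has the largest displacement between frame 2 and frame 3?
the green circle

(moved 7.7; next 5.4)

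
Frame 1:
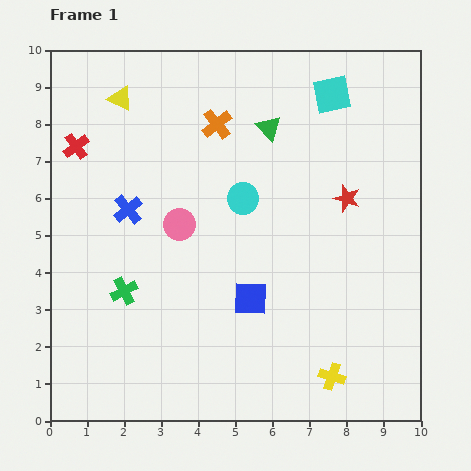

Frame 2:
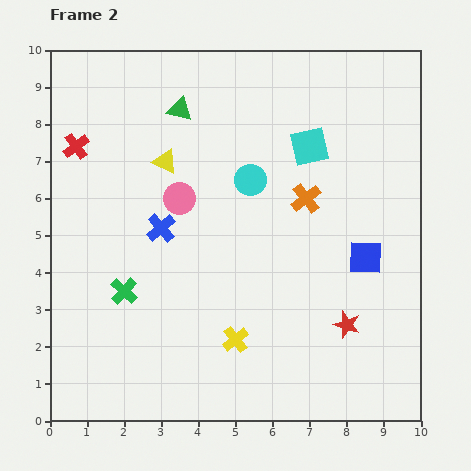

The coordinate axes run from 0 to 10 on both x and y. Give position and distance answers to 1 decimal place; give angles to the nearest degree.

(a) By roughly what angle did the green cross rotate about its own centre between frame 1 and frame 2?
20° counter-clockwise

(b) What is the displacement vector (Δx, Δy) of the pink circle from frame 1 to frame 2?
(0.0, 0.7)

The pink circle was at (3.5, 5.3) in frame 1 and (3.5, 6.0) in frame 2.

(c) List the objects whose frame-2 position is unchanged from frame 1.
the red cross, the green cross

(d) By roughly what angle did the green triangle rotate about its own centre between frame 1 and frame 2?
35° counter-clockwise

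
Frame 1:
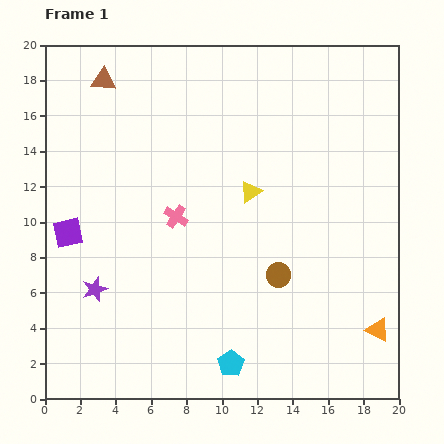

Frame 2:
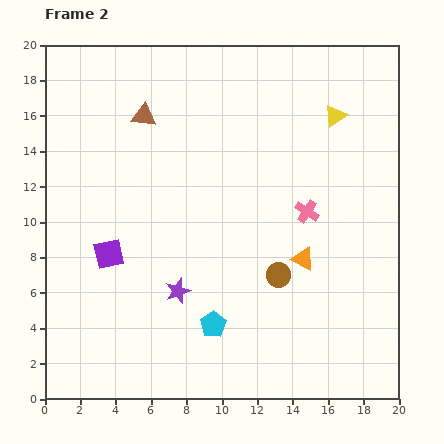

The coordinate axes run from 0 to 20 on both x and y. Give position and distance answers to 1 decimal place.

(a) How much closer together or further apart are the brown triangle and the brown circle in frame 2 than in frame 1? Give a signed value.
-3.0

Distance in frame 1: 14.8. Distance in frame 2: 11.8.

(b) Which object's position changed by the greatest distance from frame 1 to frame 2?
the pink cross

(moved 7.4; next 6.4)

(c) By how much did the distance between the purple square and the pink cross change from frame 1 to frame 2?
+5.3

Distance in frame 1: 6.2. Distance in frame 2: 11.5.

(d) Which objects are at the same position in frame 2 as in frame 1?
the brown circle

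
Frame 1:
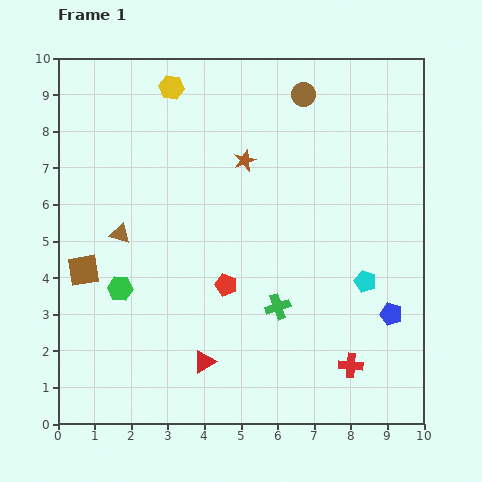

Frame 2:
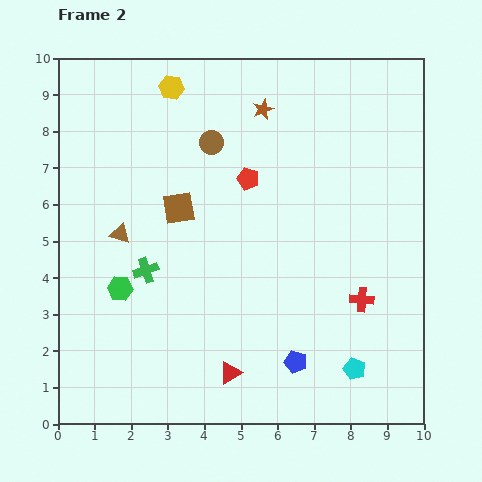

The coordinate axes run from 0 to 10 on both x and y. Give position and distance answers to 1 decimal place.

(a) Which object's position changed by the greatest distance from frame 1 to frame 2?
the green cross

(moved 3.7; next 3.1)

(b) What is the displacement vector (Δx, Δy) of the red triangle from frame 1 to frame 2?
(0.7, -0.3)

The red triangle was at (4.0, 1.7) in frame 1 and (4.7, 1.4) in frame 2.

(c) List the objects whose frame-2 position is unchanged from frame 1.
the brown triangle, the yellow hexagon, the green hexagon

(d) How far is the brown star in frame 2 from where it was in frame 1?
1.5

The brown star moved from (5.1, 7.2) to (5.6, 8.6), a distance of √(0.5² + 1.4²) ≈ 1.5.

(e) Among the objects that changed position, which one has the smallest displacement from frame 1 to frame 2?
the red triangle

(moved 0.8)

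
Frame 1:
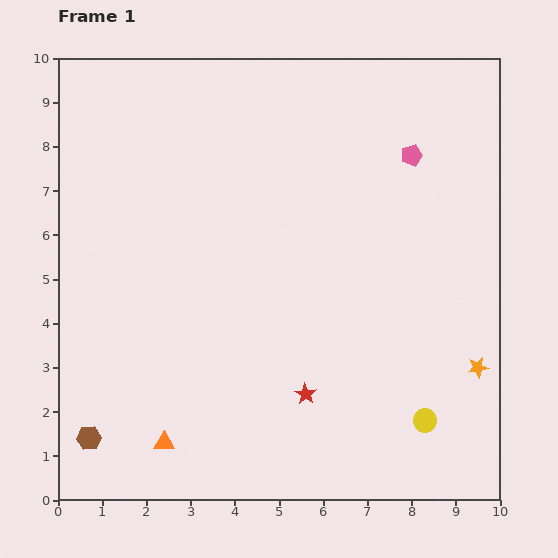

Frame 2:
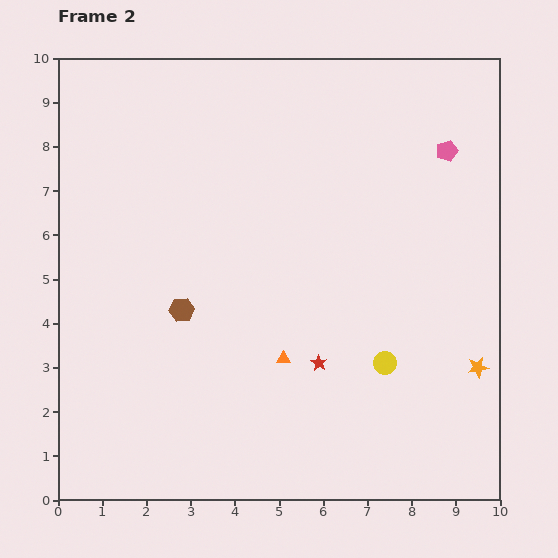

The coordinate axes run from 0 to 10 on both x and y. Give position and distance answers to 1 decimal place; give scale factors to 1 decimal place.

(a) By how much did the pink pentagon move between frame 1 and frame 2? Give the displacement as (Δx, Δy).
(0.8, 0.1)

The pink pentagon was at (8.0, 7.8) in frame 1 and (8.8, 7.9) in frame 2.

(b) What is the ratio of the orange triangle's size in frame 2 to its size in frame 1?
0.6×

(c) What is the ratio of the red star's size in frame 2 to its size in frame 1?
0.7×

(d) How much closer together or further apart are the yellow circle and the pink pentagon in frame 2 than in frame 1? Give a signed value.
-1.0

Distance in frame 1: 6.0. Distance in frame 2: 5.0.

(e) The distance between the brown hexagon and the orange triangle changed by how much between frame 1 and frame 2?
+0.8

Distance in frame 1: 1.7. Distance in frame 2: 2.5.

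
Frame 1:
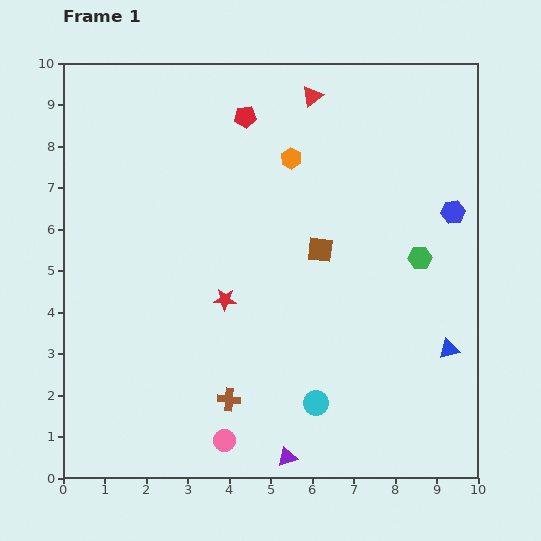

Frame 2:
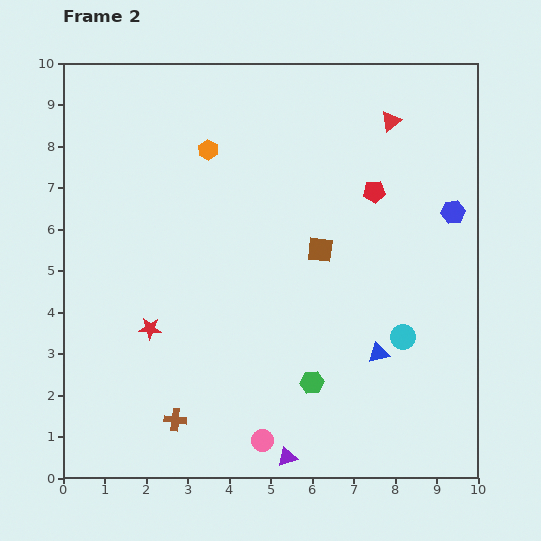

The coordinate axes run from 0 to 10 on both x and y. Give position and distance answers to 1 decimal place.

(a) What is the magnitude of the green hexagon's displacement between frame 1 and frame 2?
4.0

The green hexagon moved from (8.6, 5.3) to (6.0, 2.3), a distance of √(2.6² + 3.0²) ≈ 4.0.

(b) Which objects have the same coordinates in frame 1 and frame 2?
the brown square, the purple triangle, the blue hexagon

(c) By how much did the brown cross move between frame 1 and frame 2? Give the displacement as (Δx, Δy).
(-1.3, -0.5)

The brown cross was at (4.0, 1.9) in frame 1 and (2.7, 1.4) in frame 2.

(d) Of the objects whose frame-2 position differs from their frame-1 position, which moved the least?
the pink circle

(moved 0.9)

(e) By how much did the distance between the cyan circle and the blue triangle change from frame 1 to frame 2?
-2.8

Distance in frame 1: 3.5. Distance in frame 2: 0.7.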